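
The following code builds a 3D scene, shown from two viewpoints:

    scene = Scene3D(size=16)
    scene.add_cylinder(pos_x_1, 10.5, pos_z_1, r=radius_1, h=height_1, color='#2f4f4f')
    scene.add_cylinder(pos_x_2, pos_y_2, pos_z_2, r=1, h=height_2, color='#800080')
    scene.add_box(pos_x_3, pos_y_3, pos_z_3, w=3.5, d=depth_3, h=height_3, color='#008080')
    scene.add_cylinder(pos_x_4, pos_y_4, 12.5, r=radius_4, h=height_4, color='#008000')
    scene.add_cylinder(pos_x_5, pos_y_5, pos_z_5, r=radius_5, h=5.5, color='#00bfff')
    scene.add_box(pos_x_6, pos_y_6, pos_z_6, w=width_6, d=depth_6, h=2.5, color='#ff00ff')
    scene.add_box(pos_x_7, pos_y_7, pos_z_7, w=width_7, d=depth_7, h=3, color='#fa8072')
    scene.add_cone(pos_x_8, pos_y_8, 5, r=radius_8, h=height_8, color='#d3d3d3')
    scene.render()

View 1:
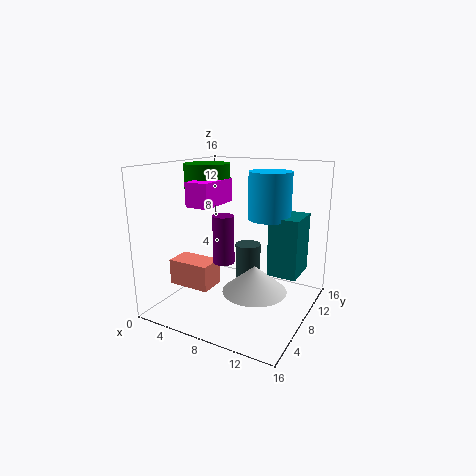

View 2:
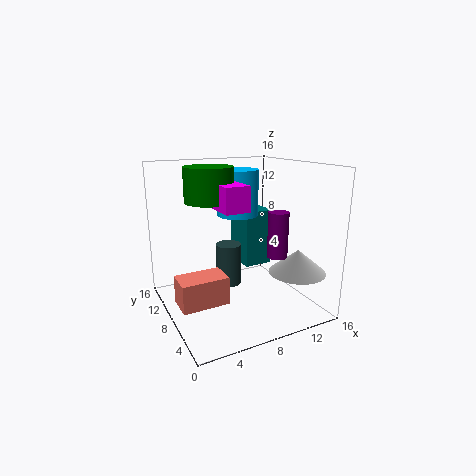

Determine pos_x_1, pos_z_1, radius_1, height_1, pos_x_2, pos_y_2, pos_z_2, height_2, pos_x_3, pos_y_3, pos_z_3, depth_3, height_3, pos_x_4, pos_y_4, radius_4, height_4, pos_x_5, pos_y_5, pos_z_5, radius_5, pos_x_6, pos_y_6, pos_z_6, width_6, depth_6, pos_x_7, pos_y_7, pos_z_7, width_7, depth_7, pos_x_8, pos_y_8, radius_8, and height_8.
pos_x_1 = 8; pos_z_1 = 1.5; radius_1 = 1.5; height_1 = 5; pos_x_2 = 9.5; pos_y_2 = 2.5; pos_z_2 = 7.5; height_2 = 4.5; pos_x_3 = 10.5; pos_y_3 = 10.5; pos_z_3 = 3; depth_3 = 4.5; height_3 = 7; pos_x_4 = 4.5; pos_y_4 = 7.5; radius_4 = 2.5; height_4 = 3.5; pos_x_5 = 10; pos_y_5 = 12; pos_z_5 = 9.5; radius_5 = 2.5; pos_x_6 = 4.5; pos_y_6 = 3.5; pos_z_6 = 12; width_6 = 2.5; depth_6 = 5; pos_x_7 = 0.5; pos_y_7 = 5; pos_z_7 = 2; width_7 = 5; depth_7 = 3; pos_x_8 = 12.5; pos_y_8 = 3; radius_8 = 3; height_8 = 2.5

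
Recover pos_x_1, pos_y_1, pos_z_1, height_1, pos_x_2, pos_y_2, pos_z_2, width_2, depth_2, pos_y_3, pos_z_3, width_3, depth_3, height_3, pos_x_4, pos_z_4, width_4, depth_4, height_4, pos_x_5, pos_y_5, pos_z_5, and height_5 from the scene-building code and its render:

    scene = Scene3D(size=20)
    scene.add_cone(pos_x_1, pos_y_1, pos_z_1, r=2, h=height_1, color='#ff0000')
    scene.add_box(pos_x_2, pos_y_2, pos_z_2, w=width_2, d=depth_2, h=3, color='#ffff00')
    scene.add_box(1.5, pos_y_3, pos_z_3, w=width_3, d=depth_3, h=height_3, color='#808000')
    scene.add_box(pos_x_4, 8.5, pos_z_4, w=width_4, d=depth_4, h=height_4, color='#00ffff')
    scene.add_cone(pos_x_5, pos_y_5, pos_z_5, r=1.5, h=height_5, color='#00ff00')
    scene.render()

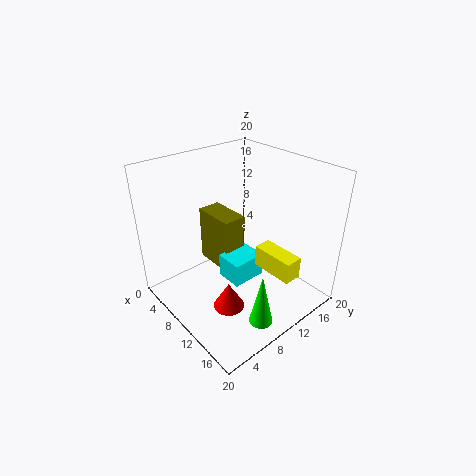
pos_x_1 = 14; pos_y_1 = 5; pos_z_1 = 3.5; height_1 = 3.5; pos_x_2 = 12; pos_y_2 = 11.5; pos_z_2 = 6; width_2 = 6; depth_2 = 2.5; pos_y_3 = 9.5; pos_z_3 = 3; width_3 = 6.5; depth_3 = 3.5; height_3 = 8.5; pos_x_4 = 7.5; pos_z_4 = 3; width_4 = 4; depth_4 = 5; height_4 = 3.5; pos_x_5 = 18; pos_y_5 = 7; pos_z_5 = 2.5; height_5 = 7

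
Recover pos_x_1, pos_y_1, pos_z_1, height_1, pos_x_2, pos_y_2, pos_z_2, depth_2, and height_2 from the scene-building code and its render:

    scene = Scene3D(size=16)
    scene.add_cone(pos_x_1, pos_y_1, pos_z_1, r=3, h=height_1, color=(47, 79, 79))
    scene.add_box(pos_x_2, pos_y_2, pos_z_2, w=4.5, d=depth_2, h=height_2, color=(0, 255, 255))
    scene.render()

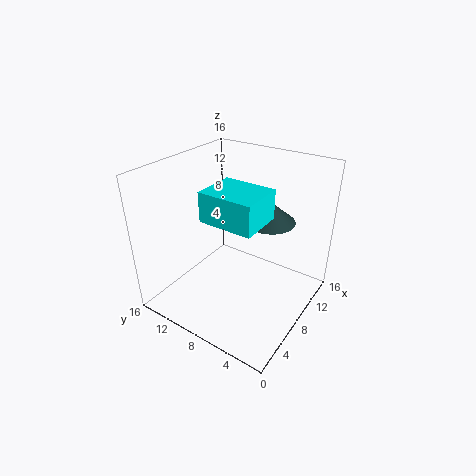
pos_x_1 = 12.5, pos_y_1 = 6.5, pos_z_1 = 8.5, height_1 = 2.5, pos_x_2 = 3, pos_y_2 = 3.5, pos_z_2 = 12, depth_2 = 5.5, height_2 = 3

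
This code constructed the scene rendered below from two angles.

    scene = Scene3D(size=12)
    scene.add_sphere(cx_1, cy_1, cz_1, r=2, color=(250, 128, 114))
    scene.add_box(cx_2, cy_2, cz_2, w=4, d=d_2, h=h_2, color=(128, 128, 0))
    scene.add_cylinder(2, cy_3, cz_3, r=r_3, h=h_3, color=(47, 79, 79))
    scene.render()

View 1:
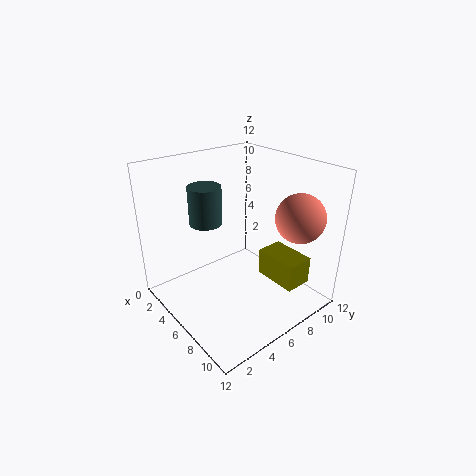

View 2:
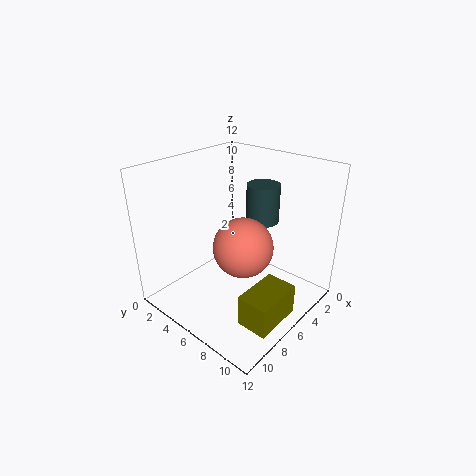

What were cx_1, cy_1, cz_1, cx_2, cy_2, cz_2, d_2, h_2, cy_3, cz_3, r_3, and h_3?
cx_1 = 9.5; cy_1 = 9.5; cz_1 = 8; cx_2 = 5.5; cy_2 = 9; cz_2 = 1; d_2 = 2.5; h_2 = 2.5; cy_3 = 5.5; cz_3 = 6; r_3 = 1.5; h_3 = 3.5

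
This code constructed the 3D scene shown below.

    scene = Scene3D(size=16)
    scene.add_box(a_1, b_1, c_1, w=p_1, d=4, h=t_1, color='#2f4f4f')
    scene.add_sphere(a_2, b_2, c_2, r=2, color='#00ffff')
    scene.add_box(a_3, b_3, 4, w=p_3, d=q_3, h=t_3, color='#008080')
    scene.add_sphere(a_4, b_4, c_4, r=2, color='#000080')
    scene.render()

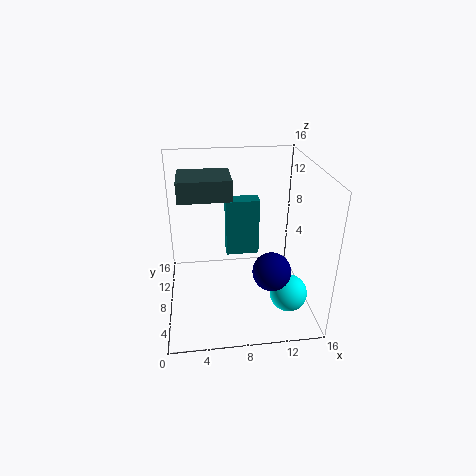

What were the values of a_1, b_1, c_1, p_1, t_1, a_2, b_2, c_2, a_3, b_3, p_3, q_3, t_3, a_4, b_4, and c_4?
a_1 = 2
b_1 = 4
c_1 = 14
p_1 = 5
t_1 = 2
a_2 = 13
b_2 = 4
c_2 = 3
a_3 = 7
b_3 = 11
p_3 = 4
q_3 = 2
t_3 = 7
a_4 = 11
b_4 = 4
c_4 = 6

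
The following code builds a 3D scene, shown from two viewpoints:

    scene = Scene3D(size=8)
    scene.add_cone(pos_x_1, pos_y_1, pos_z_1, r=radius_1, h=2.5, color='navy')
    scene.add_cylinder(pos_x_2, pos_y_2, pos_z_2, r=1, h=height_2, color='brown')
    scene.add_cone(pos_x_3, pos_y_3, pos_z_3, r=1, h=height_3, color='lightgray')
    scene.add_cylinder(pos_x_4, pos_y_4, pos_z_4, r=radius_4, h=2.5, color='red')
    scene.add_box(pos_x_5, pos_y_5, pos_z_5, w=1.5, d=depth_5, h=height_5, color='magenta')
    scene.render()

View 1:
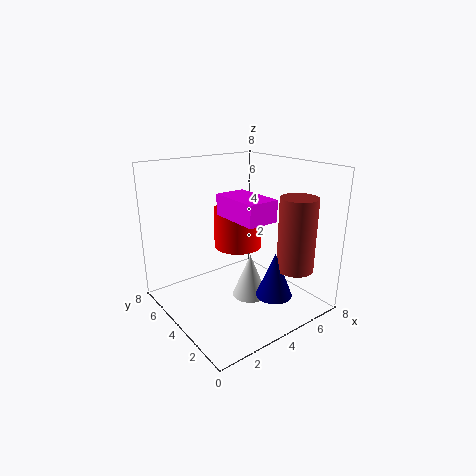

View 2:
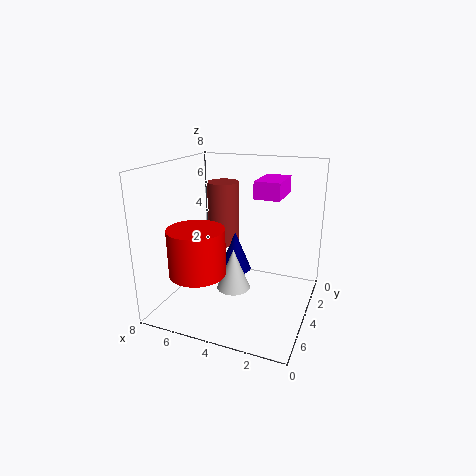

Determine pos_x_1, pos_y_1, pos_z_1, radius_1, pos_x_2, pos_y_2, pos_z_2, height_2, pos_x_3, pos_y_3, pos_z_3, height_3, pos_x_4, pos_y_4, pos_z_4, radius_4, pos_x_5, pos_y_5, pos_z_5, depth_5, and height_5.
pos_x_1 = 5, pos_y_1 = 2, pos_z_1 = 1, radius_1 = 1, pos_x_2 = 6, pos_y_2 = 1.5, pos_z_2 = 2.5, height_2 = 4, pos_x_3 = 4.5, pos_y_3 = 3.5, pos_z_3 = 0.5, height_3 = 2.5, pos_x_4 = 5.5, pos_y_4 = 6, pos_z_4 = 2.5, radius_4 = 1.5, pos_x_5 = 2, pos_y_5 = 0.5, pos_z_5 = 6, depth_5 = 2.5, height_5 = 1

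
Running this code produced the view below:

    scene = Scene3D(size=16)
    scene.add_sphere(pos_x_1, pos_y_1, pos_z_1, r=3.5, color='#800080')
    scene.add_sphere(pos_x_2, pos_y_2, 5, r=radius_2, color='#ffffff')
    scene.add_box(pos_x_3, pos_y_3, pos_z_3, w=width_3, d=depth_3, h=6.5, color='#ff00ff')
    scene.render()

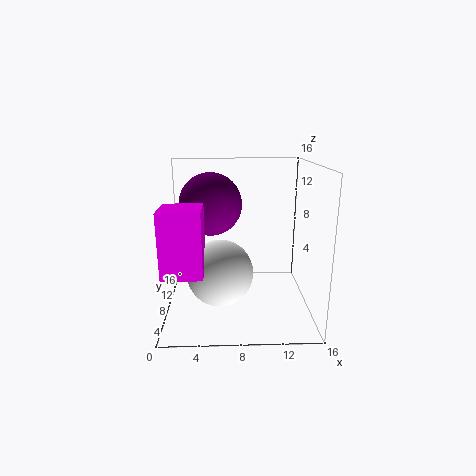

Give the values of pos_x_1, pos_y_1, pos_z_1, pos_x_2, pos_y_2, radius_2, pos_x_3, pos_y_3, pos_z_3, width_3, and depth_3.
pos_x_1 = 5
pos_y_1 = 9.5
pos_z_1 = 11.5
pos_x_2 = 6
pos_y_2 = 5.5
radius_2 = 3.5
pos_x_3 = 0.5
pos_y_3 = 1.5
pos_z_3 = 6
width_3 = 4
depth_3 = 4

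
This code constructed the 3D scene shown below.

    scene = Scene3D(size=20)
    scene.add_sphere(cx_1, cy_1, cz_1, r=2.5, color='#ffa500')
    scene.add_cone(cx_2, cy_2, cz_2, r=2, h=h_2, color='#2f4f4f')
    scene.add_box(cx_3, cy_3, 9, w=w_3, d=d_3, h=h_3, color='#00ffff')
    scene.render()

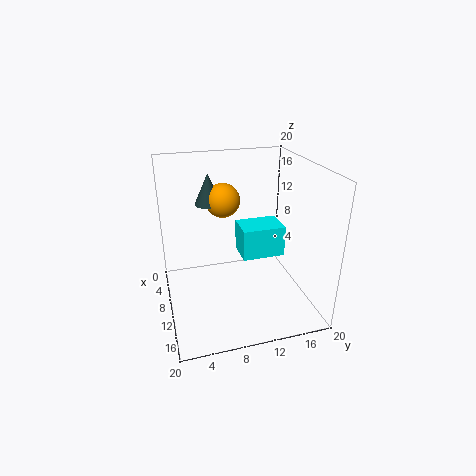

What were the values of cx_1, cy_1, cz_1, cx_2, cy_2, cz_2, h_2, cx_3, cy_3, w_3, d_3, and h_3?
cx_1 = 5.5, cy_1 = 9, cz_1 = 14, cx_2 = 5, cy_2 = 7, cz_2 = 13.5, h_2 = 4.5, cx_3 = 10.5, cy_3 = 9.5, w_3 = 4, d_3 = 5.5, h_3 = 4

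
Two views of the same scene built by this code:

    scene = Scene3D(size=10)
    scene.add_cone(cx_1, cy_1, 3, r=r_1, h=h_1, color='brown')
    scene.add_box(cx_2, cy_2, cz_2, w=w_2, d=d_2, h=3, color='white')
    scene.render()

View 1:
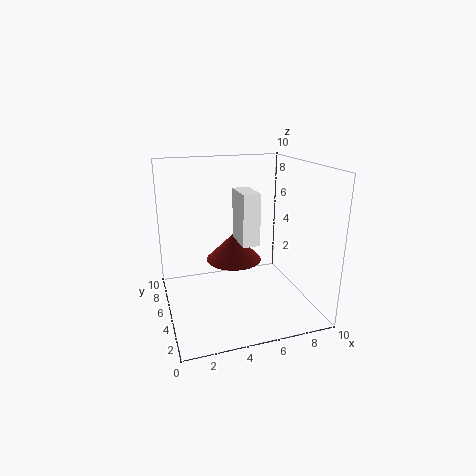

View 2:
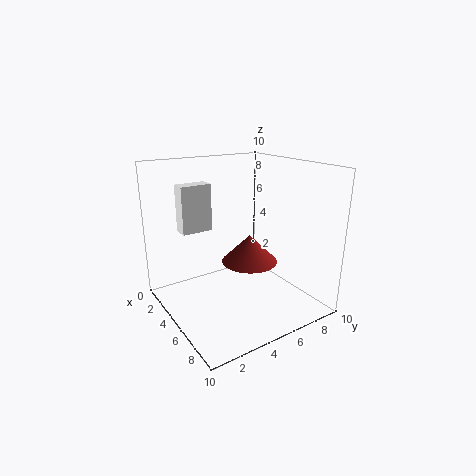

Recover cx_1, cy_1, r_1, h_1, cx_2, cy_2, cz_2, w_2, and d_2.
cx_1 = 5; cy_1 = 6; r_1 = 2; h_1 = 2; cx_2 = 4; cy_2 = 1; cz_2 = 6; w_2 = 1; d_2 = 2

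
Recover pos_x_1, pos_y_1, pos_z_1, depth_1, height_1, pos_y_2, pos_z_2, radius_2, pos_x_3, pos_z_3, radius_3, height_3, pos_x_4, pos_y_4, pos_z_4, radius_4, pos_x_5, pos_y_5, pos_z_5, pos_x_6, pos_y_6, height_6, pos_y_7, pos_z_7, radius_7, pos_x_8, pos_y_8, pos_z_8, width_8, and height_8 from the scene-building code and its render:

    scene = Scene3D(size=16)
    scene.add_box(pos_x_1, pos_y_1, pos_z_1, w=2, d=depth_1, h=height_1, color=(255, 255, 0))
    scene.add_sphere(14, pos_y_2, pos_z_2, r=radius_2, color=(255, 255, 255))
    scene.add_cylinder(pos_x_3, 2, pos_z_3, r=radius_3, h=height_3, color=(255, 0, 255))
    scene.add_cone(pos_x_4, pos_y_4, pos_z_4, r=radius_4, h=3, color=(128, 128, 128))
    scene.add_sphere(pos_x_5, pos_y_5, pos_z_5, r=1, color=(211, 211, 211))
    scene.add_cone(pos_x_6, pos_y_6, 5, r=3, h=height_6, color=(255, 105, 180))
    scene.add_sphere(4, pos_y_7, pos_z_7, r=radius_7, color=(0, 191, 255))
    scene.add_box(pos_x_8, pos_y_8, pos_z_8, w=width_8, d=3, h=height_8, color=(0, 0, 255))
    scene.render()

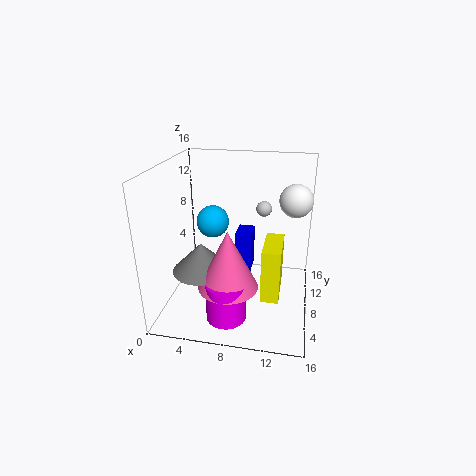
pos_x_1 = 11
pos_y_1 = 5
pos_z_1 = 2
depth_1 = 5
height_1 = 6
pos_y_2 = 13
pos_z_2 = 11
radius_2 = 2
pos_x_3 = 8
pos_z_3 = 2
radius_3 = 2
height_3 = 4
pos_x_4 = 5
pos_y_4 = 4
pos_z_4 = 6
radius_4 = 3
pos_x_5 = 10
pos_y_5 = 15
pos_z_5 = 9
pos_x_6 = 8
pos_y_6 = 3
height_6 = 6
pos_y_7 = 12
pos_z_7 = 8
radius_7 = 2
pos_x_8 = 7
pos_y_8 = 11
pos_z_8 = 2
width_8 = 2
height_8 = 5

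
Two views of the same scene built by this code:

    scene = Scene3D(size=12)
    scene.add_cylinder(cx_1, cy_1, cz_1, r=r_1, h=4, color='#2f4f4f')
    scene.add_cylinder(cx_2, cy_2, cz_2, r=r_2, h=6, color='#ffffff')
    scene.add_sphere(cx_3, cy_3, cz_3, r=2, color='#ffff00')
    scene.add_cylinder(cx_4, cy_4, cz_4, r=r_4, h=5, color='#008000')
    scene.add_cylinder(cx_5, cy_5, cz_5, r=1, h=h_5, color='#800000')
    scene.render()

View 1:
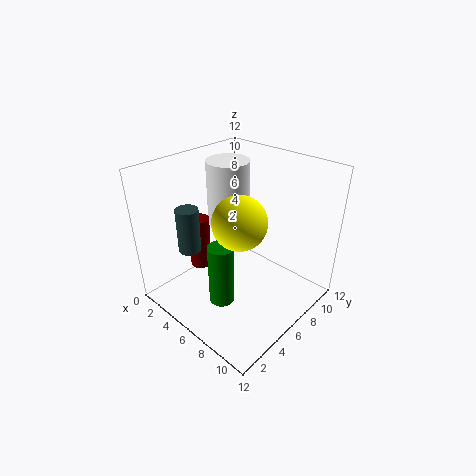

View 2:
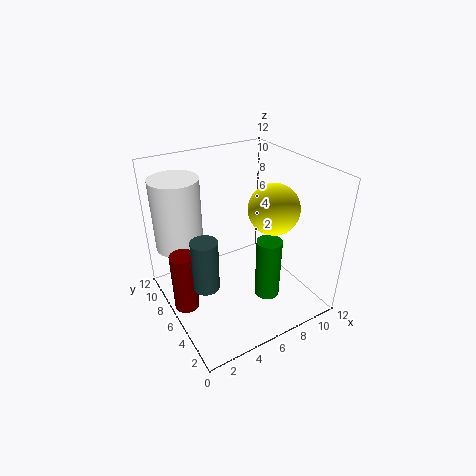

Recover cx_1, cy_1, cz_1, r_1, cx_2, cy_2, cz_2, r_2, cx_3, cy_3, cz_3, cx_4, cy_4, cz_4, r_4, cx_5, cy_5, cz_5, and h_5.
cx_1 = 2
cy_1 = 4
cz_1 = 4
r_1 = 1
cx_2 = 2
cy_2 = 9
cz_2 = 5
r_2 = 2
cx_3 = 8
cy_3 = 4
cz_3 = 9
cx_4 = 7
cy_4 = 3
cz_4 = 2
r_4 = 1
cx_5 = 1
cy_5 = 6
cz_5 = 1
h_5 = 5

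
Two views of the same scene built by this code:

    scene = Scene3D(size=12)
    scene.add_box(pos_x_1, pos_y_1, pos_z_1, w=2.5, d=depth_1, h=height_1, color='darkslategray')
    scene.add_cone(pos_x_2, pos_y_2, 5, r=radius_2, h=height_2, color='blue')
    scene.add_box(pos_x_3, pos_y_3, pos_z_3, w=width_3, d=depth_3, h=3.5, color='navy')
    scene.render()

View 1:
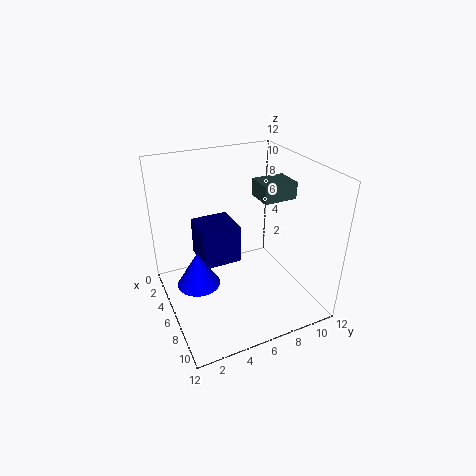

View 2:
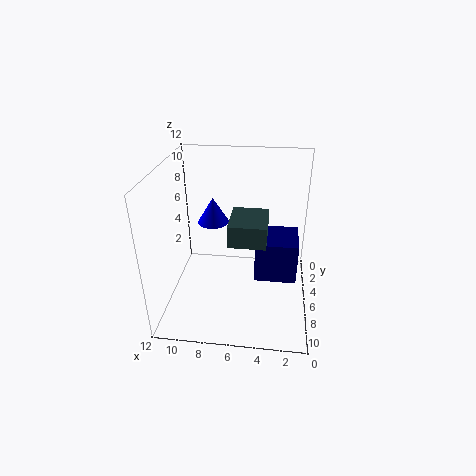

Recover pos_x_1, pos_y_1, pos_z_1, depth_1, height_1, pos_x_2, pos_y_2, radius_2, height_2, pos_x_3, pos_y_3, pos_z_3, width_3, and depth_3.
pos_x_1 = 3.5; pos_y_1 = 8.5; pos_z_1 = 8.5; depth_1 = 3; height_1 = 1.5; pos_x_2 = 9; pos_y_2 = 1.5; radius_2 = 1.5; height_2 = 2.5; pos_x_3 = 1; pos_y_3 = 3.5; pos_z_3 = 2.5; width_3 = 3.5; depth_3 = 3.5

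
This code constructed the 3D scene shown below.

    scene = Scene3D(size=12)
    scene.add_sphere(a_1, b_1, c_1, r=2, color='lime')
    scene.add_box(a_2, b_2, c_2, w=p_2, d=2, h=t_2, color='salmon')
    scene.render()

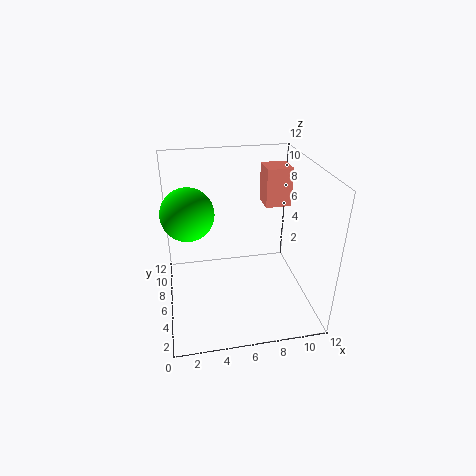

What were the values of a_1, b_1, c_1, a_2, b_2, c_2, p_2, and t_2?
a_1 = 2, b_1 = 5, c_1 = 9, a_2 = 8, b_2 = 5, c_2 = 9, p_2 = 2, t_2 = 3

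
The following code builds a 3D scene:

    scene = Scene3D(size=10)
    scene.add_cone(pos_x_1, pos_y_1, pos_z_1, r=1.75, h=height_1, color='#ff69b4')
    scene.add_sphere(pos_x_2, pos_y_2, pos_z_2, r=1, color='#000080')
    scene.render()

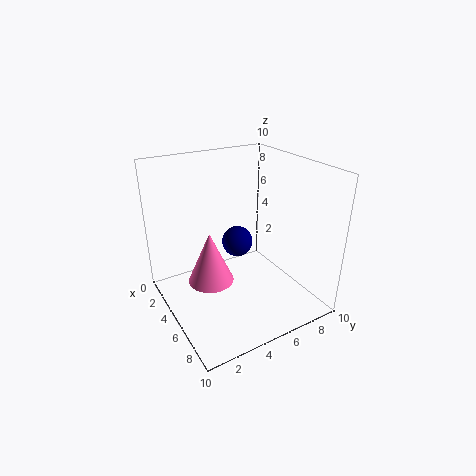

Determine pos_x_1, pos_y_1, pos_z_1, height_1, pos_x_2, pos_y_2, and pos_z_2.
pos_x_1 = 3, pos_y_1 = 3.75, pos_z_1 = 0.75, height_1 = 4, pos_x_2 = 5.75, pos_y_2 = 4.5, pos_z_2 = 5.25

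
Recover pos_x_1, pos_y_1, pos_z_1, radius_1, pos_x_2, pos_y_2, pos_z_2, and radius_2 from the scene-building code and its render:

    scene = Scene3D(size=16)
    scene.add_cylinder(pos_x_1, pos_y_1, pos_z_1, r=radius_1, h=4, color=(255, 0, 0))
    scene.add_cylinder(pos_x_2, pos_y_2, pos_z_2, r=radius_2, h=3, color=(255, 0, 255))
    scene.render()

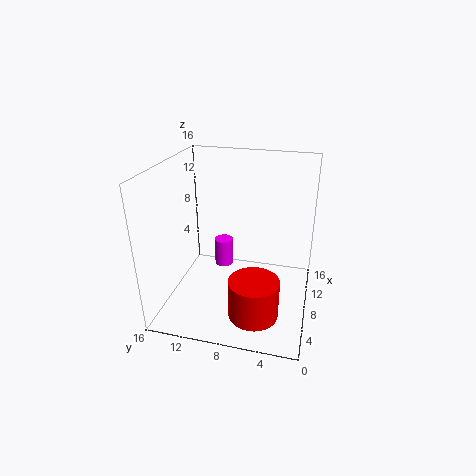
pos_x_1 = 2.5
pos_y_1 = 5
pos_z_1 = 2.5
radius_1 = 2.5
pos_x_2 = 7.5
pos_y_2 = 9.5
pos_z_2 = 5
radius_2 = 1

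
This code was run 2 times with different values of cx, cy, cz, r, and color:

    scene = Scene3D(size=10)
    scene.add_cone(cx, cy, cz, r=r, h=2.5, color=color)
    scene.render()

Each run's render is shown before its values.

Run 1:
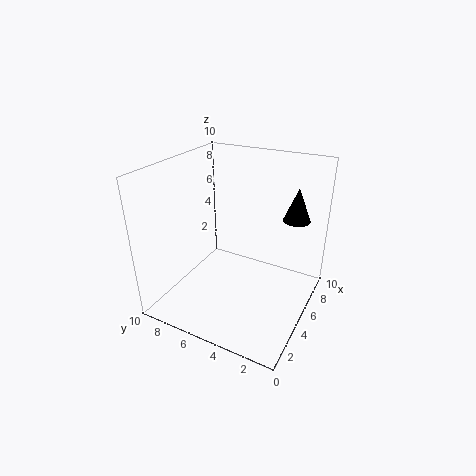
cx = 8.5; cy = 2; cz = 5.5; r = 1; color = 'black'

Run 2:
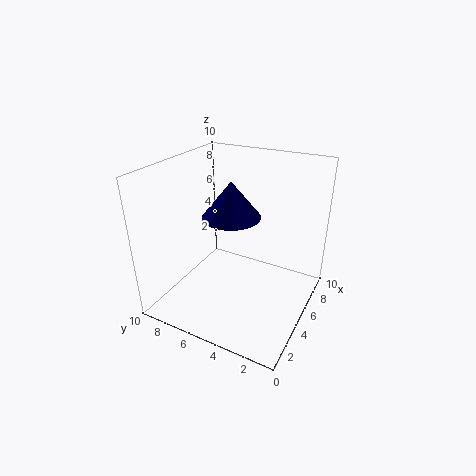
cx = 5; cy = 5.5; cz = 6.5; r = 2; color = 'navy'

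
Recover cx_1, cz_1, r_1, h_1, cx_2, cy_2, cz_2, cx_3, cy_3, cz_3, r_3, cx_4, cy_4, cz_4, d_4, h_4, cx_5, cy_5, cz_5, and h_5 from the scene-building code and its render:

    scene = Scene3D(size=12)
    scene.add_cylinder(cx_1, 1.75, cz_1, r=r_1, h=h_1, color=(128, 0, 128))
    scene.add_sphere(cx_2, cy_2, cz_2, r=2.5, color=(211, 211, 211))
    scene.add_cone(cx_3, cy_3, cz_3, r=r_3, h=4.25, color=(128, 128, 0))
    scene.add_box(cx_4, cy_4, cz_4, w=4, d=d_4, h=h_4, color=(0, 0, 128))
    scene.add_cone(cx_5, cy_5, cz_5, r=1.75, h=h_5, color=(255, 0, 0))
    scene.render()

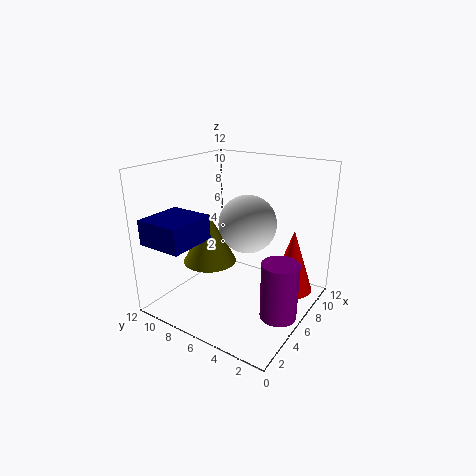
cx_1 = 5.5, cz_1 = 0.25, r_1 = 1.5, h_1 = 4.75, cx_2 = 7.5, cy_2 = 6, cz_2 = 6.75, cx_3 = 5, cy_3 = 8.25, cz_3 = 3.75, r_3 = 2.25, cx_4 = 0.25, cy_4 = 7.5, cz_4 = 6.25, d_4 = 3.75, h_4 = 2, cx_5 = 7.75, cy_5 = 1.75, cz_5 = 1.75, h_5 = 5.25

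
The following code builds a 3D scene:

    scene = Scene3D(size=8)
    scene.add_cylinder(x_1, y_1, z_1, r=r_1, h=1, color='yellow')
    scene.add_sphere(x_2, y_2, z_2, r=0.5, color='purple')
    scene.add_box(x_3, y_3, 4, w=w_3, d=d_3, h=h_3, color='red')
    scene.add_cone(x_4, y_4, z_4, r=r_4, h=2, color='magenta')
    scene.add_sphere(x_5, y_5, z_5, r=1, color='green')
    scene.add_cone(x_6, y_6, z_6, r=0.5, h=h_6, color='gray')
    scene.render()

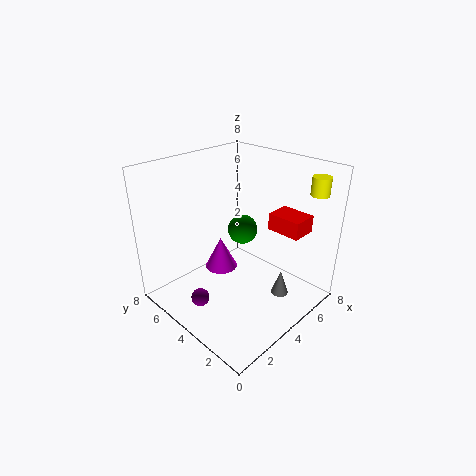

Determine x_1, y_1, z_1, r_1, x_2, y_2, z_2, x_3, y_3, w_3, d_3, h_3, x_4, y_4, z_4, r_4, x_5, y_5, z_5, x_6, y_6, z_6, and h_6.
x_1 = 7; y_1 = 1; z_1 = 6.5; r_1 = 0.5; x_2 = 1.5; y_2 = 4.5; z_2 = 1; x_3 = 6; y_3 = 1.5; w_3 = 1.5; d_3 = 2; h_3 = 1; x_4 = 4.5; y_4 = 6; z_4 = 1; r_4 = 1; x_5 = 7; y_5 = 6.5; z_5 = 2.5; x_6 = 5.5; y_6 = 2; z_6 = 0.5; h_6 = 1.5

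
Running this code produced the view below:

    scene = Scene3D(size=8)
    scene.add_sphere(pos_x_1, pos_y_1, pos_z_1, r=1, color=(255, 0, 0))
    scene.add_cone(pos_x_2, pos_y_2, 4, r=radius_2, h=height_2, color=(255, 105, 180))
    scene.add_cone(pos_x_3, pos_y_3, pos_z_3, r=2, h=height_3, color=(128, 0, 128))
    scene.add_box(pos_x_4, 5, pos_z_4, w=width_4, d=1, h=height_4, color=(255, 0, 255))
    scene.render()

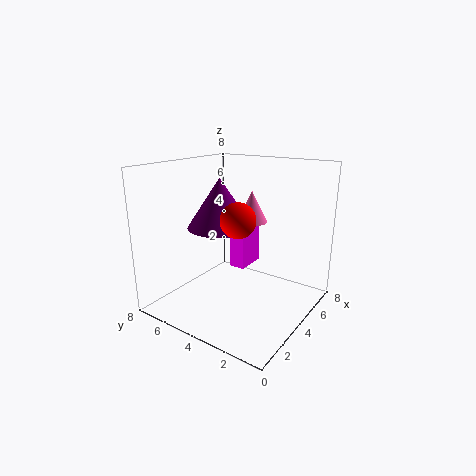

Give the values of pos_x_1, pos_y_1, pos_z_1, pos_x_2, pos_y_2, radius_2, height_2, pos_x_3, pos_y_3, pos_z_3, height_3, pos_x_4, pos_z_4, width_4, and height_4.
pos_x_1 = 4
pos_y_1 = 4
pos_z_1 = 5
pos_x_2 = 7
pos_y_2 = 5
radius_2 = 1
height_2 = 2
pos_x_3 = 5
pos_y_3 = 6
pos_z_3 = 4
height_3 = 3
pos_x_4 = 6
pos_z_4 = 1
width_4 = 2
height_4 = 3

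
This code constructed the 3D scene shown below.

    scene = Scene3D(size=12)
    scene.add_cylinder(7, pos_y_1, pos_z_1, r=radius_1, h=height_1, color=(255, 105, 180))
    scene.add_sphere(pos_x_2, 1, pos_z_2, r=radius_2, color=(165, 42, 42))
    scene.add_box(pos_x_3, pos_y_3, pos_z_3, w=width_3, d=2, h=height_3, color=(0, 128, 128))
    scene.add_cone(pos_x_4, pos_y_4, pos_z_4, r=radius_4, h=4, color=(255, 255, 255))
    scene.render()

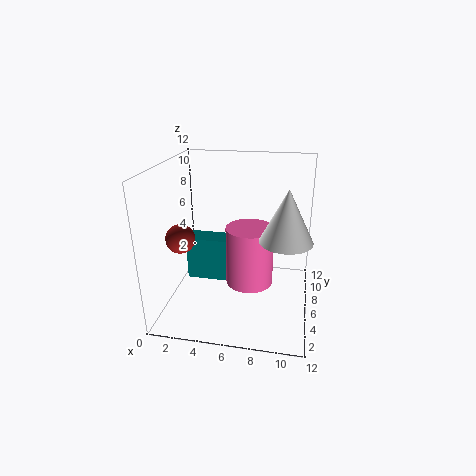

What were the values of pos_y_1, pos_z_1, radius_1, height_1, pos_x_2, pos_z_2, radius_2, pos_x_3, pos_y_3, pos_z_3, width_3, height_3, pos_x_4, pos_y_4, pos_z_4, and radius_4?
pos_y_1 = 6
pos_z_1 = 2
radius_1 = 2
height_1 = 5
pos_x_2 = 3
pos_z_2 = 8
radius_2 = 1
pos_x_3 = 1
pos_y_3 = 7
pos_z_3 = 1
width_3 = 4
height_3 = 4
pos_x_4 = 10
pos_y_4 = 4
pos_z_4 = 7
radius_4 = 2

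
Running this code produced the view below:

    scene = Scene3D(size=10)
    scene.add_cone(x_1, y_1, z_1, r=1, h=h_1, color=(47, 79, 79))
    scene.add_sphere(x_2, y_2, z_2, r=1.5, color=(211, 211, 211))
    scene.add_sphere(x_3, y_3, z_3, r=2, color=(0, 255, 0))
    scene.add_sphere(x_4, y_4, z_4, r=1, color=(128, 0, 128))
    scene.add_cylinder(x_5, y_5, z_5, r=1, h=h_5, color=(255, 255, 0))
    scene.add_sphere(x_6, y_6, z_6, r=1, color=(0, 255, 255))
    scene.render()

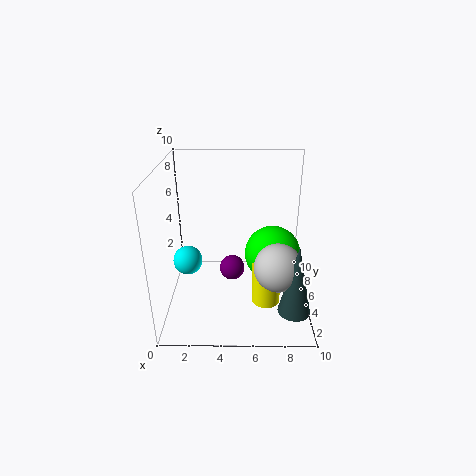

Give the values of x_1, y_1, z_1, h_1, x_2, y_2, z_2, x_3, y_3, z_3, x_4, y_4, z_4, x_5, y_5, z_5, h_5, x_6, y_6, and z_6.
x_1 = 8.5; y_1 = 1; z_1 = 2; h_1 = 4.5; x_2 = 7.5; y_2 = 2; z_2 = 4.5; x_3 = 7.5; y_3 = 5.5; z_3 = 3.5; x_4 = 4.5; y_4 = 7.5; z_4 = 1; x_5 = 7; y_5 = 4; z_5 = 0.5; h_5 = 3; x_6 = 1.5; y_6 = 4.5; z_6 = 3.5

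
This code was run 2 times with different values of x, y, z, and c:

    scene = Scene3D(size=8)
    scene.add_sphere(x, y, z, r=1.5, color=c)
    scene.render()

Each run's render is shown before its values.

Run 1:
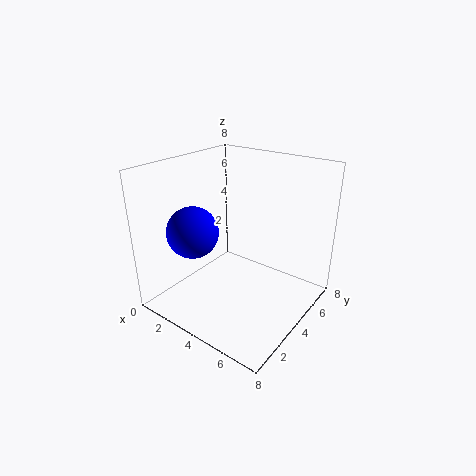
x = 1.5, y = 3, z = 4, c = 'blue'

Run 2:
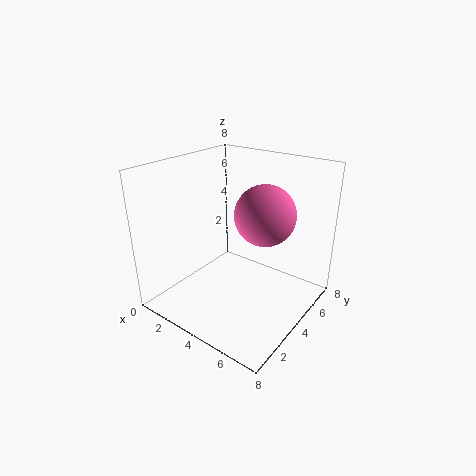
x = 6, y = 3.5, z = 6, c = 'hotpink'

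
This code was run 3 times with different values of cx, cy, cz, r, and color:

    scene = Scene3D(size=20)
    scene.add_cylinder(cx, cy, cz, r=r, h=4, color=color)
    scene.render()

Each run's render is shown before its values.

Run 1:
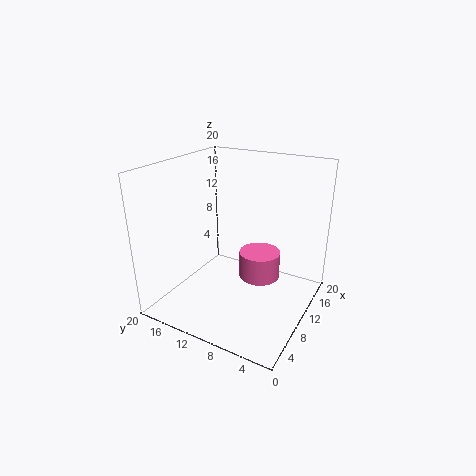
cx = 13; cy = 8; cz = 3; r = 3; color = 'hotpink'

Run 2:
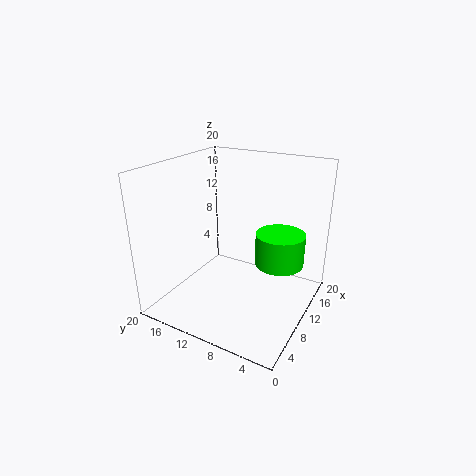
cx = 8; cy = 3; cz = 9; r = 3; color = 'lime'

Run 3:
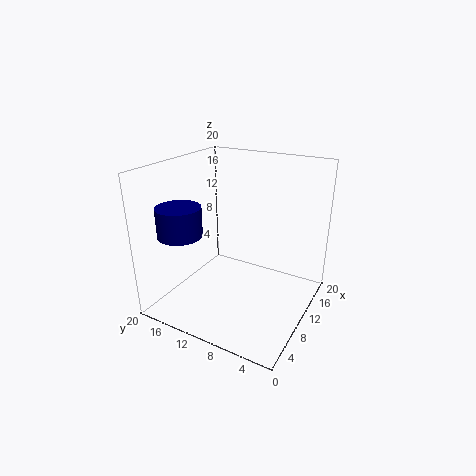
cx = 5; cy = 16; cz = 11; r = 3; color = 'navy'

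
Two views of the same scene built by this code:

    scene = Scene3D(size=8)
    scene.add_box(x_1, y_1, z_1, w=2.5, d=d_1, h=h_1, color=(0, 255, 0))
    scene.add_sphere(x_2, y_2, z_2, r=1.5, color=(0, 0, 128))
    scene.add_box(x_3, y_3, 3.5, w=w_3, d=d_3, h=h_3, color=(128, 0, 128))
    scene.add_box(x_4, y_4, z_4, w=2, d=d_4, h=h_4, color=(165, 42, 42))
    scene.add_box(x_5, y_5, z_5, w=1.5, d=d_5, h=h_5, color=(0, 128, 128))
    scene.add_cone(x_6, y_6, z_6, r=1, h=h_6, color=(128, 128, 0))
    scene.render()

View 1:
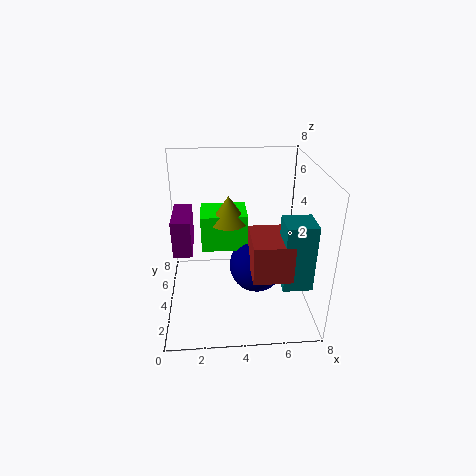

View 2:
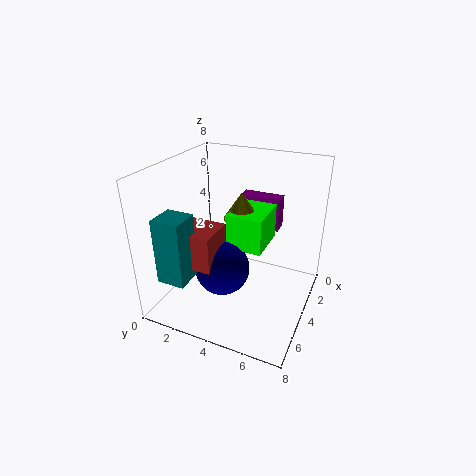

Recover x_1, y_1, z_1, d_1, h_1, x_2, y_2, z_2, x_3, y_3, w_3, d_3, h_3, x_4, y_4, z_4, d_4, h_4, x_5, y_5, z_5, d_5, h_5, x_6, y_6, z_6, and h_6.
x_1 = 2, y_1 = 3.5, z_1 = 3.5, d_1 = 2, h_1 = 2, x_2 = 5, y_2 = 3.5, z_2 = 2.5, x_3 = 0.5, y_3 = 3, w_3 = 1, d_3 = 2.5, h_3 = 2, x_4 = 4.5, y_4 = 1, z_4 = 3, d_4 = 2.5, h_4 = 2, x_5 = 6, y_5 = 1, z_5 = 2.5, d_5 = 1.5, h_5 = 3.5, x_6 = 3.5, y_6 = 4, z_6 = 5, h_6 = 1.5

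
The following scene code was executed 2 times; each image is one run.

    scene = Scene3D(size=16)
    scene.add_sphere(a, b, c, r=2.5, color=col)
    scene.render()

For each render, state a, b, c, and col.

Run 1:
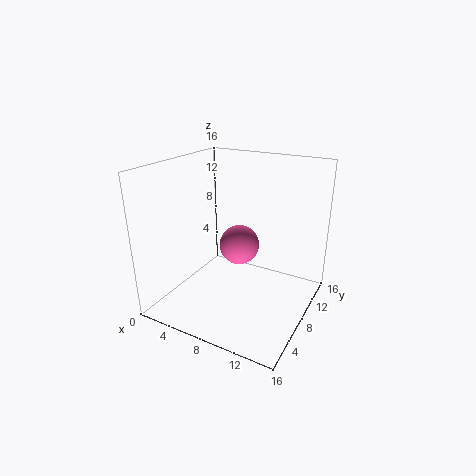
a = 6
b = 12
c = 5
col = 'hotpink'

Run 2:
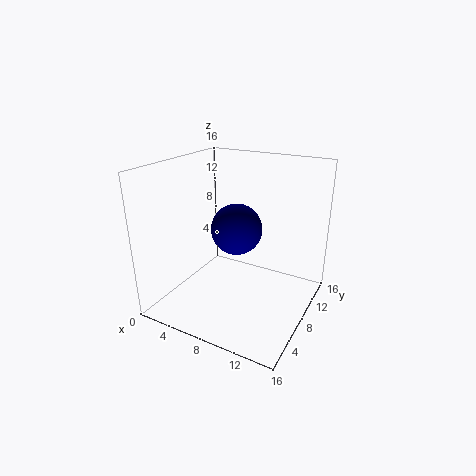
a = 9.5
b = 5
c = 10.5
col = 'navy'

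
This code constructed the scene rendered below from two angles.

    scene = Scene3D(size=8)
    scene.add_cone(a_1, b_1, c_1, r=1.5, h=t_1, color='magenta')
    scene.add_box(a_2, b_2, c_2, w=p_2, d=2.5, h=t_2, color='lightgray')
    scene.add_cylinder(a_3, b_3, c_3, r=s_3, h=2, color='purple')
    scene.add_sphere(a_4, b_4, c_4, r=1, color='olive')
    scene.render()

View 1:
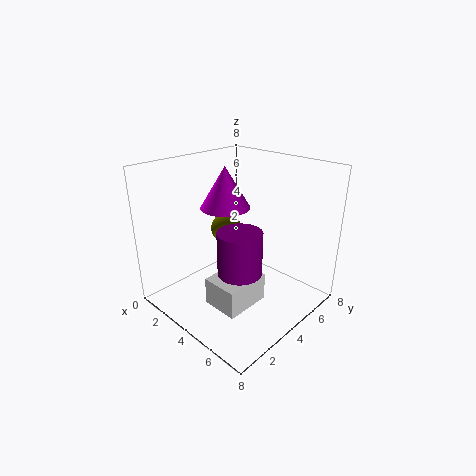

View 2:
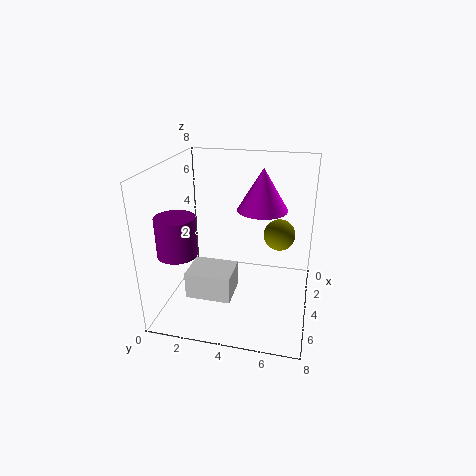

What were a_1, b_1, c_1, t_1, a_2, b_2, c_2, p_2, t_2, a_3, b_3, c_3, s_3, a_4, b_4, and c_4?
a_1 = 2, b_1 = 5, c_1 = 5, t_1 = 2.5, a_2 = 4, b_2 = 1.5, c_2 = 1, p_2 = 2, t_2 = 1.5, a_3 = 6.5, b_3 = 1.5, c_3 = 4, s_3 = 1, a_4 = 1, b_4 = 6, c_4 = 3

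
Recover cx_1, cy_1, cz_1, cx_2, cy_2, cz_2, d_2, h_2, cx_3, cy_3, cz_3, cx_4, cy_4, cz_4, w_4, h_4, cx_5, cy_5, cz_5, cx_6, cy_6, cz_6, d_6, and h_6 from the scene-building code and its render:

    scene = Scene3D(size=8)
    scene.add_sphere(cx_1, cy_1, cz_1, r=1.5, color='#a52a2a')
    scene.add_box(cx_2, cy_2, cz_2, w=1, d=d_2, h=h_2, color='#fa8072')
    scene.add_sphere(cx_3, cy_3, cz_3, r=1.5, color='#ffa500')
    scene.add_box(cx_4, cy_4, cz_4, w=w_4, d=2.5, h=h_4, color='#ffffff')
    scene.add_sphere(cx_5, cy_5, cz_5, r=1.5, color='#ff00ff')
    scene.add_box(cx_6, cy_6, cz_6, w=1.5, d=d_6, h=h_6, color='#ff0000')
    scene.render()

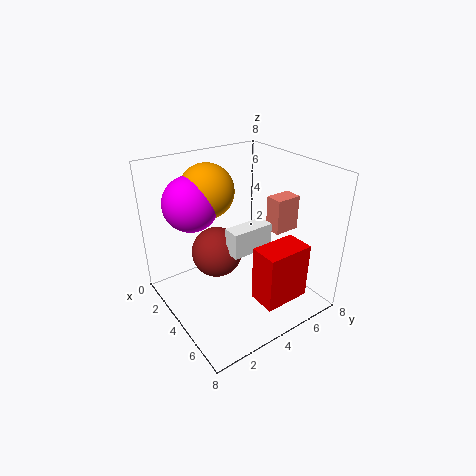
cx_1 = 2.5; cy_1 = 3.5; cz_1 = 2.5; cx_2 = 4; cy_2 = 6; cz_2 = 4; d_2 = 1.5; h_2 = 2; cx_3 = 2.5; cy_3 = 3; cz_3 = 6.5; cx_4 = 3.5; cy_4 = 3.5; cz_4 = 3; w_4 = 1; h_4 = 1.5; cx_5 = 2.5; cy_5 = 2; cz_5 = 6; cx_6 = 6; cy_6 = 3.5; cz_6 = 1.5; d_6 = 2.5; h_6 = 3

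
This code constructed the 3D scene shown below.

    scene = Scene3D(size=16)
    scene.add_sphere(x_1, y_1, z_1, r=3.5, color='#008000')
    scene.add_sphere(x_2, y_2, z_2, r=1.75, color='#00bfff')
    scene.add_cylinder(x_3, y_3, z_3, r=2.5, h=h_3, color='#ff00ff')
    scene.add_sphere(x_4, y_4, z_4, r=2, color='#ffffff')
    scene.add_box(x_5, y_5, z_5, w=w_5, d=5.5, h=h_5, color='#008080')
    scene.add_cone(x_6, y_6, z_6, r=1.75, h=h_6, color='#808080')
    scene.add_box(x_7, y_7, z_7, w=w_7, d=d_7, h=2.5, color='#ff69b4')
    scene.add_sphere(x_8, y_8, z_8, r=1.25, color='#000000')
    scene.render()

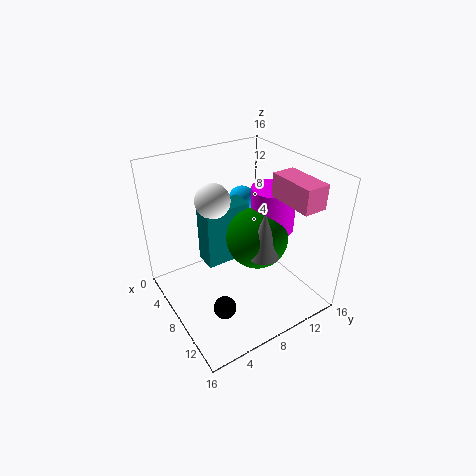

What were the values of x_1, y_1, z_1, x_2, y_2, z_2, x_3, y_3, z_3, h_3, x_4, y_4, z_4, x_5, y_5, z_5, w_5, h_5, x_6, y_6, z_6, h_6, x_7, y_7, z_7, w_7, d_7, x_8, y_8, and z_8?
x_1 = 8.5, y_1 = 10.25, z_1 = 7.5, x_2 = 2, y_2 = 12.5, z_2 = 9, x_3 = 8.25, y_3 = 12.5, z_3 = 8, h_3 = 5, x_4 = 4.75, y_4 = 6.75, z_4 = 11.5, x_5 = 3, y_5 = 5.5, z_5 = 3.25, w_5 = 2.75, h_5 = 7.25, x_6 = 10.75, y_6 = 9.5, z_6 = 6.75, h_6 = 5.25, x_7 = 10, y_7 = 10.75, z_7 = 13.25, w_7 = 5, d_7 = 2.5, x_8 = 10.75, y_8 = 4.5, z_8 = 1.5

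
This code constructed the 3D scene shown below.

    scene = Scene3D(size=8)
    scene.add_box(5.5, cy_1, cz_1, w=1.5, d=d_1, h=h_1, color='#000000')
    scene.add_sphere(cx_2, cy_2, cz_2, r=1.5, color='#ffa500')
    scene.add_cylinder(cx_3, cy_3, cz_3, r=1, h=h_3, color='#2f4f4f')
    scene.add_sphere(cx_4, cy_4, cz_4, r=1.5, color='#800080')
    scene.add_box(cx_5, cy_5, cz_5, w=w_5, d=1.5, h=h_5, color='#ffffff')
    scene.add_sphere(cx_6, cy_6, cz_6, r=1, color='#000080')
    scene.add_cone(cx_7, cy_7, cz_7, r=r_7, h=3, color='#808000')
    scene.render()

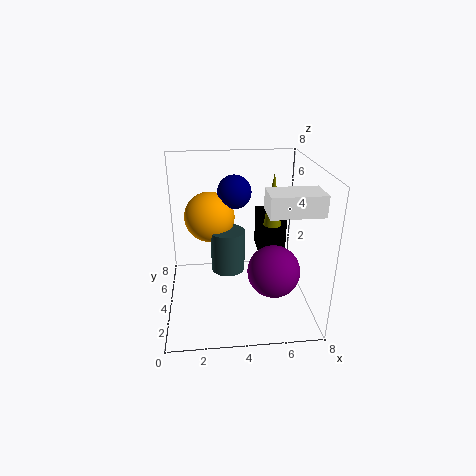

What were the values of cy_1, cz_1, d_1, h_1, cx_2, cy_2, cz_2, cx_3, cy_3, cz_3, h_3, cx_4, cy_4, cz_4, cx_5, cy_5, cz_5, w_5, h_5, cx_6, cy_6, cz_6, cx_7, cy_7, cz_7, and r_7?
cy_1 = 5; cz_1 = 2; d_1 = 2.5; h_1 = 2.5; cx_2 = 2.5; cy_2 = 6; cz_2 = 4.5; cx_3 = 3.5; cy_3 = 5; cz_3 = 1.5; h_3 = 2.5; cx_4 = 6; cy_4 = 3.5; cz_4 = 2; cx_5 = 5; cy_5 = 0.5; cz_5 = 6.5; w_5 = 2.5; h_5 = 1; cx_6 = 4; cy_6 = 6; cz_6 = 6; cx_7 = 6; cy_7 = 4.5; cz_7 = 4.5; r_7 = 0.5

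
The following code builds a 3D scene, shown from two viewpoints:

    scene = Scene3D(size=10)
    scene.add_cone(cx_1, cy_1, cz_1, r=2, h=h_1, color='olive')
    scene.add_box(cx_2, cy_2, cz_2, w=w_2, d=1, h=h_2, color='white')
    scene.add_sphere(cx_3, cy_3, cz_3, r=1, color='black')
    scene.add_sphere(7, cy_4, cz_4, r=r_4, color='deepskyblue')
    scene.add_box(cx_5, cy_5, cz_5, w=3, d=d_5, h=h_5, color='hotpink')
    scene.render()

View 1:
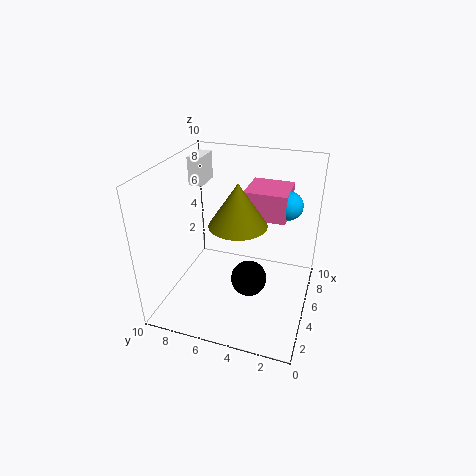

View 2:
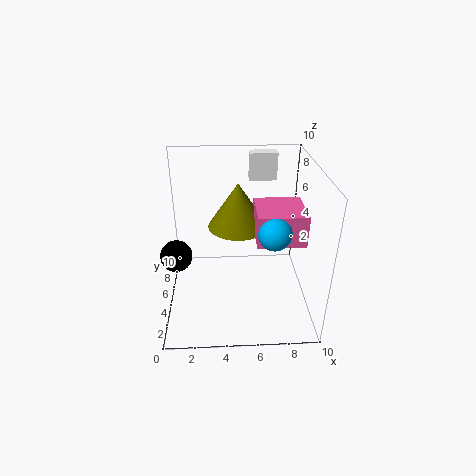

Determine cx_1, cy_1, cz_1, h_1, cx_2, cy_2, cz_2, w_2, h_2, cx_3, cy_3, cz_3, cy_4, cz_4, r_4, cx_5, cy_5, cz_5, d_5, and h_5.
cx_1 = 5, cy_1 = 5, cz_1 = 6, h_1 = 3, cx_2 = 6, cy_2 = 8, cz_2 = 8, w_2 = 2, h_2 = 2, cx_3 = 1, cy_3 = 3, cz_3 = 5, cy_4 = 2, cz_4 = 7, r_4 = 1, cx_5 = 6, cy_5 = 2, cz_5 = 6, d_5 = 3, h_5 = 2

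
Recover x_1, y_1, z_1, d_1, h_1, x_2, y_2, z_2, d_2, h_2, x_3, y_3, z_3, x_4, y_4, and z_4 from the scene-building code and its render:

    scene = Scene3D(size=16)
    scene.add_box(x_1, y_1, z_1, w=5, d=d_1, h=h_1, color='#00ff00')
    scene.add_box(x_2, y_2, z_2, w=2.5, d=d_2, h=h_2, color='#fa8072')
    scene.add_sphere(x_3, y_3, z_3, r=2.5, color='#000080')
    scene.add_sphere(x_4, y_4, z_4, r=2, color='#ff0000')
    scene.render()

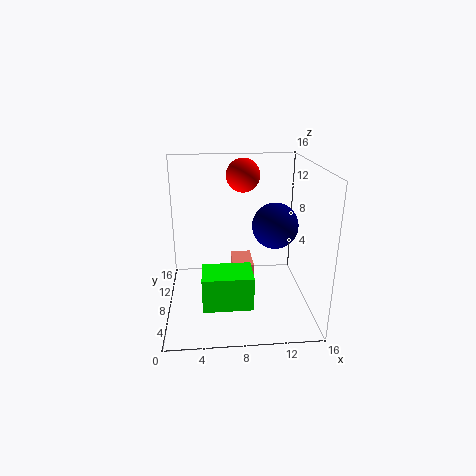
x_1 = 4, y_1 = 1.5, z_1 = 3, d_1 = 3.5, h_1 = 3.5, x_2 = 7.5, y_2 = 9, z_2 = 1.5, d_2 = 4, h_2 = 2.5, x_3 = 12, y_3 = 7.5, z_3 = 9.5, x_4 = 9, y_4 = 12.5, z_4 = 14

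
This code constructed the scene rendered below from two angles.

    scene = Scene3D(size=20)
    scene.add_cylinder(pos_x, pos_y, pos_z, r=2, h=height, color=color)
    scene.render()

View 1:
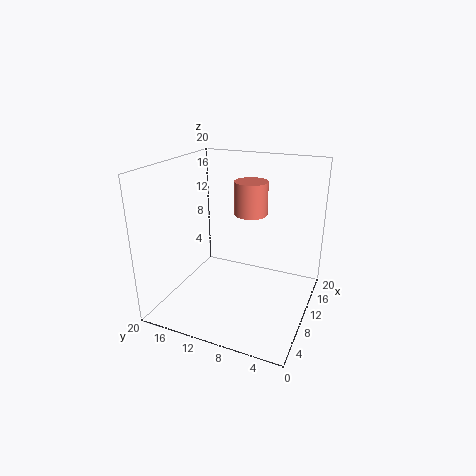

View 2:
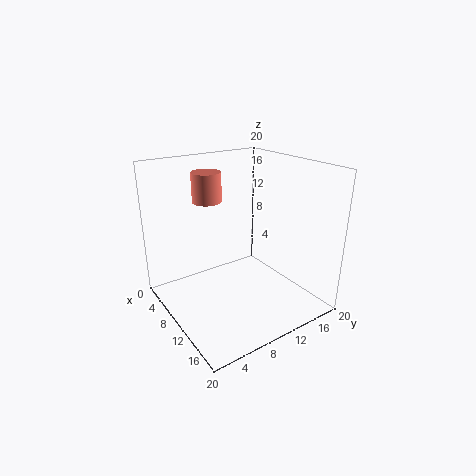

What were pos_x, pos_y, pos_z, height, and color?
pos_x = 7; pos_y = 7; pos_z = 15; height = 4; color = 'salmon'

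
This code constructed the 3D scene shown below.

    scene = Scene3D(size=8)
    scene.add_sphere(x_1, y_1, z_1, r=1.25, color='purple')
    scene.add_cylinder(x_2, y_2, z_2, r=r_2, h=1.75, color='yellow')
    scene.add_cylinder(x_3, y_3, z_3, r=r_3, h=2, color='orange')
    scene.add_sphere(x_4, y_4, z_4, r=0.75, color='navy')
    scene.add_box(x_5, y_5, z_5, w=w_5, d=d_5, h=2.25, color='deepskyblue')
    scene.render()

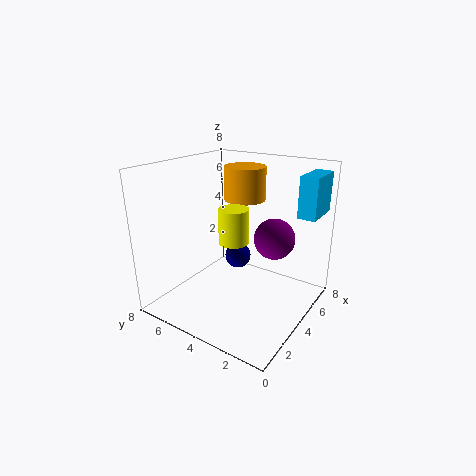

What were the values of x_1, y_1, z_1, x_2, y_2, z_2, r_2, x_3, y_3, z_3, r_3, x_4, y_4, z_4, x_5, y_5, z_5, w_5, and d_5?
x_1 = 6.5; y_1 = 3; z_1 = 3.25; x_2 = 2.5; y_2 = 3.25; z_2 = 4.5; r_2 = 0.75; x_3 = 6.25; y_3 = 5; z_3 = 5.5; r_3 = 1.25; x_4 = 4.75; y_4 = 4.5; z_4 = 2.5; x_5 = 5.5; y_5 = 0.25; z_5 = 5.25; w_5 = 2.25; d_5 = 1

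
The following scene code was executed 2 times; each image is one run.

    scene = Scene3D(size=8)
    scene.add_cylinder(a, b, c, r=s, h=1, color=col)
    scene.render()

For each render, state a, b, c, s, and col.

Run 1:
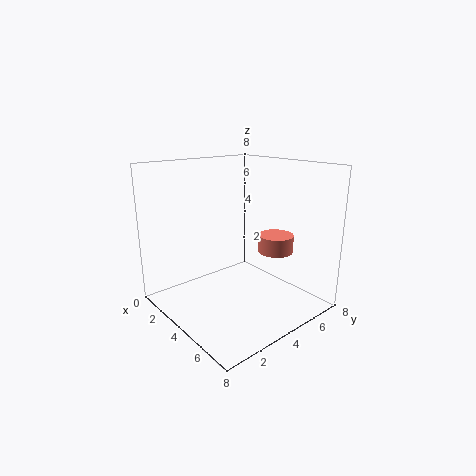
a = 5
b = 6
c = 3
s = 1
col = 'salmon'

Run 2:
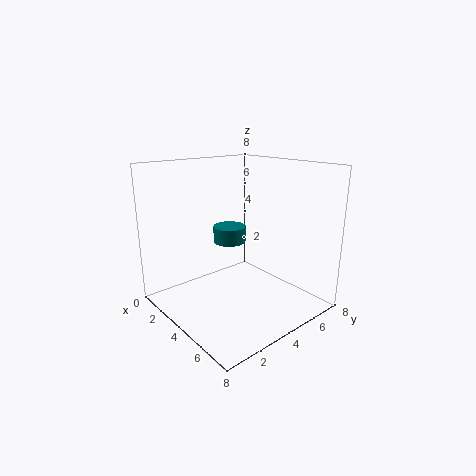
a = 2
b = 5
c = 3
s = 1
col = 'teal'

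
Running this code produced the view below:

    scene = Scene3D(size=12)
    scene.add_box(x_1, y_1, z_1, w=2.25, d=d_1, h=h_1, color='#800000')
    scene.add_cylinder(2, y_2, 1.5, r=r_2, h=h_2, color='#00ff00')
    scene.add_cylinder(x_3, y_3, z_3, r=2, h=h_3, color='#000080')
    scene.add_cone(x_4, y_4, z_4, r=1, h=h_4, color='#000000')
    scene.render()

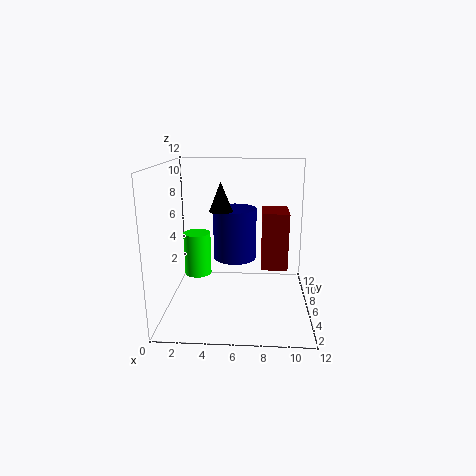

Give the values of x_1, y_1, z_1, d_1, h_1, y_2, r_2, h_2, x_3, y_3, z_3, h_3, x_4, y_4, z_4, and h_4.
x_1 = 8
y_1 = 6.25
z_1 = 3
d_1 = 3
h_1 = 5
y_2 = 8.75
r_2 = 1.25
h_2 = 4
x_3 = 5.5
y_3 = 9.25
z_3 = 3
h_3 = 4.75
x_4 = 4.5
y_4 = 7
z_4 = 8
h_4 = 2.5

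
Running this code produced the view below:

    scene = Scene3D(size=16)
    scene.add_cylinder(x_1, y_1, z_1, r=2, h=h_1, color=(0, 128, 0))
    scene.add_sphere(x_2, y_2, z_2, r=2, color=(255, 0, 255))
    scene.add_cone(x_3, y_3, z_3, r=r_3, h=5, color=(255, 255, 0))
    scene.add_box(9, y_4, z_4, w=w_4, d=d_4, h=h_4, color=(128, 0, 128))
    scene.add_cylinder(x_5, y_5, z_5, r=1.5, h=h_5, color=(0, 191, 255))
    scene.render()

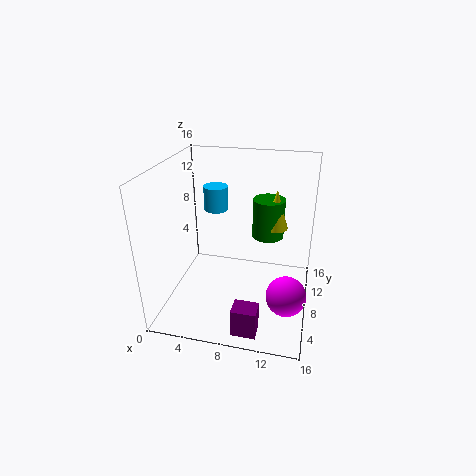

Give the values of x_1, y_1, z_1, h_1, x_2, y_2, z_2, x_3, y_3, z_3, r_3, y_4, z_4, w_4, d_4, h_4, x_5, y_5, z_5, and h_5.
x_1 = 10.5
y_1 = 14
z_1 = 5.5
h_1 = 5
x_2 = 14
y_2 = 3.5
z_2 = 4.5
x_3 = 11.5
y_3 = 13.5
z_3 = 7
r_3 = 1.5
y_4 = 0.5
z_4 = 1
w_4 = 2.5
d_4 = 2
h_4 = 3
x_5 = 4
y_5 = 13
z_5 = 9
h_5 = 3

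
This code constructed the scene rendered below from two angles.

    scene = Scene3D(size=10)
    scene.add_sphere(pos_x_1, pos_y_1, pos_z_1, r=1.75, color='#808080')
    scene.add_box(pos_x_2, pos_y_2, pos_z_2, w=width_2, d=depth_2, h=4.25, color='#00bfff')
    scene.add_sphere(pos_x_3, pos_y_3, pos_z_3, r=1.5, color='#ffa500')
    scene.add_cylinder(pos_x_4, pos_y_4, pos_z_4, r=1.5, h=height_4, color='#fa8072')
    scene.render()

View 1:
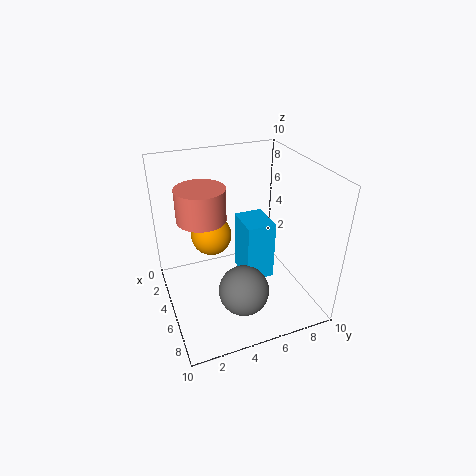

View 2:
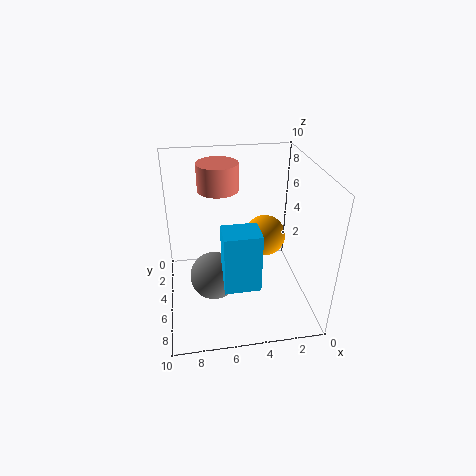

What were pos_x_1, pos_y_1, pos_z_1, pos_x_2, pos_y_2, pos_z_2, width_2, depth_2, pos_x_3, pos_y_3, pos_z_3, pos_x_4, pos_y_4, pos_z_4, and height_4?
pos_x_1 = 6.75, pos_y_1 = 4.75, pos_z_1 = 1.75, pos_x_2 = 3.75, pos_y_2 = 5.25, pos_z_2 = 2, width_2 = 2.5, depth_2 = 2, pos_x_3 = 2.75, pos_y_3 = 3.75, pos_z_3 = 4.25, pos_x_4 = 6, pos_y_4 = 2.25, pos_z_4 = 7.5, height_4 = 2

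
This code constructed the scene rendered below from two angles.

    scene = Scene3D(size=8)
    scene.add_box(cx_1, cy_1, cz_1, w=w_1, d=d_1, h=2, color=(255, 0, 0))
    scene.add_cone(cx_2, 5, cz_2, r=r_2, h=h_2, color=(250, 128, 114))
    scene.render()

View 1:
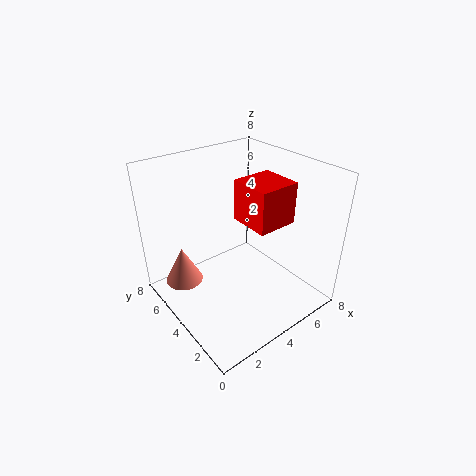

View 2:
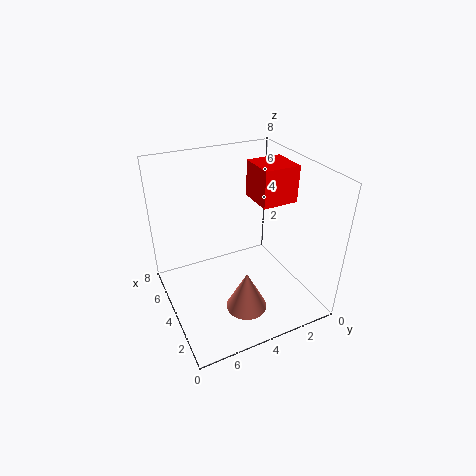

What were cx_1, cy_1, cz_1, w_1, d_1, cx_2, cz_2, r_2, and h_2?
cx_1 = 3, cy_1 = 1, cz_1 = 6, w_1 = 2, d_1 = 2, cx_2 = 1, cz_2 = 2, r_2 = 1, h_2 = 2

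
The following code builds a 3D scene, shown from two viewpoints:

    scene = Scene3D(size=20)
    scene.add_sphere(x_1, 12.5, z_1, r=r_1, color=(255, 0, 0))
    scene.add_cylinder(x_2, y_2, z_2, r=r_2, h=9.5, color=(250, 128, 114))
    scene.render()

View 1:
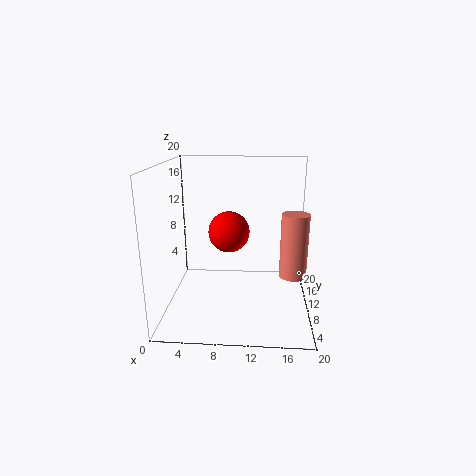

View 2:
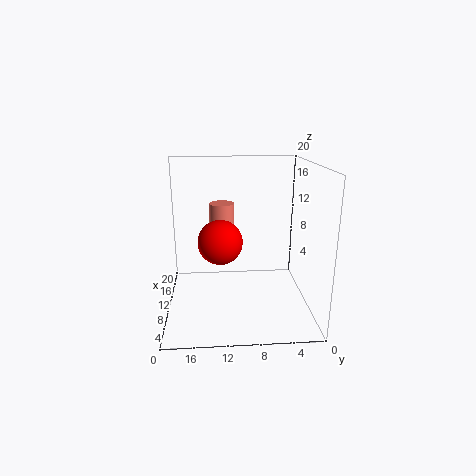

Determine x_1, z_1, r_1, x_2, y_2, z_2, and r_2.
x_1 = 8.5
z_1 = 10
r_1 = 3
x_2 = 18
y_2 = 12
z_2 = 3.5
r_2 = 2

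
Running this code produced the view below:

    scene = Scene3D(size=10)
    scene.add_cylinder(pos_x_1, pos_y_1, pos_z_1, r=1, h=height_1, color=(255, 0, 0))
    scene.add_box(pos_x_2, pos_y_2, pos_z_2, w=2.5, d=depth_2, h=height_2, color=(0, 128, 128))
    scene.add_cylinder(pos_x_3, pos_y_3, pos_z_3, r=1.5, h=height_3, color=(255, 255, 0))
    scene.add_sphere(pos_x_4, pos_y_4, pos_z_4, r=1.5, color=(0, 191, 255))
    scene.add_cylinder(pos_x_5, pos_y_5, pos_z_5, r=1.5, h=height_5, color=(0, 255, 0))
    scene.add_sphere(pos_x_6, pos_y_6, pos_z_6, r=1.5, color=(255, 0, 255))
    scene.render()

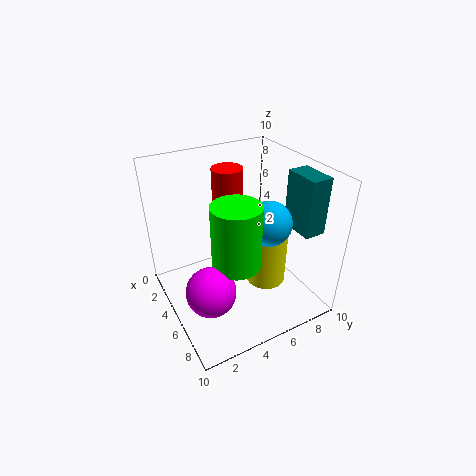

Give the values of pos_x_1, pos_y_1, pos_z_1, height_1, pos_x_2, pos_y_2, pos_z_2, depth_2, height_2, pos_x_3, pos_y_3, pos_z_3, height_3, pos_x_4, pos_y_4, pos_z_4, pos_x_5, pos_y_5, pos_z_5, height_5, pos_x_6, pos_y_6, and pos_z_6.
pos_x_1 = 4.5
pos_y_1 = 4.5
pos_z_1 = 5.5
height_1 = 4.5
pos_x_2 = 5.5
pos_y_2 = 8.5
pos_z_2 = 5.5
depth_2 = 1.5
height_2 = 4
pos_x_3 = 5
pos_y_3 = 7.5
pos_z_3 = 0.5
height_3 = 5
pos_x_4 = 6.5
pos_y_4 = 6.5
pos_z_4 = 6.5
pos_x_5 = 7.5
pos_y_5 = 3.5
pos_z_5 = 5
height_5 = 4
pos_x_6 = 8
pos_y_6 = 1.5
pos_z_6 = 4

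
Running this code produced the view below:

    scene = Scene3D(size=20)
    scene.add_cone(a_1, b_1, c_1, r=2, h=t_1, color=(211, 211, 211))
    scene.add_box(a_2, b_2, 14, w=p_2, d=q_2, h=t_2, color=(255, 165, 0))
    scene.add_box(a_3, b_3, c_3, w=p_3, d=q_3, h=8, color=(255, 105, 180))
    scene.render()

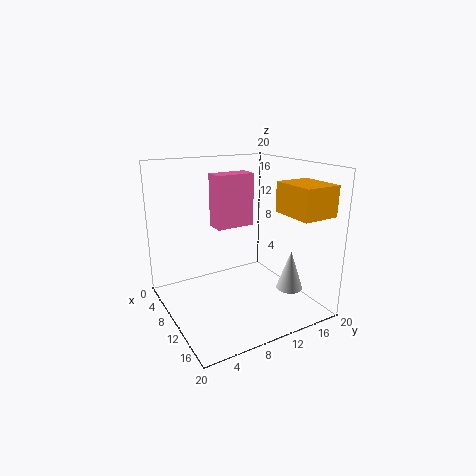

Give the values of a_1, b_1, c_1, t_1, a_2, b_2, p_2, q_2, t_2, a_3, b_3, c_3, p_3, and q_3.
a_1 = 12; b_1 = 18; c_1 = 1; t_1 = 6; a_2 = 13; b_2 = 14; p_2 = 6; q_2 = 5; t_2 = 4; a_3 = 3; b_3 = 9; c_3 = 10; p_3 = 3; q_3 = 6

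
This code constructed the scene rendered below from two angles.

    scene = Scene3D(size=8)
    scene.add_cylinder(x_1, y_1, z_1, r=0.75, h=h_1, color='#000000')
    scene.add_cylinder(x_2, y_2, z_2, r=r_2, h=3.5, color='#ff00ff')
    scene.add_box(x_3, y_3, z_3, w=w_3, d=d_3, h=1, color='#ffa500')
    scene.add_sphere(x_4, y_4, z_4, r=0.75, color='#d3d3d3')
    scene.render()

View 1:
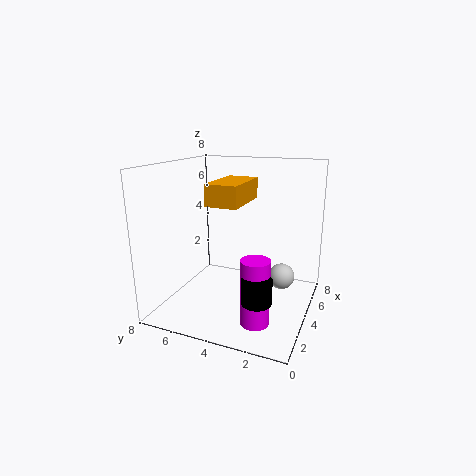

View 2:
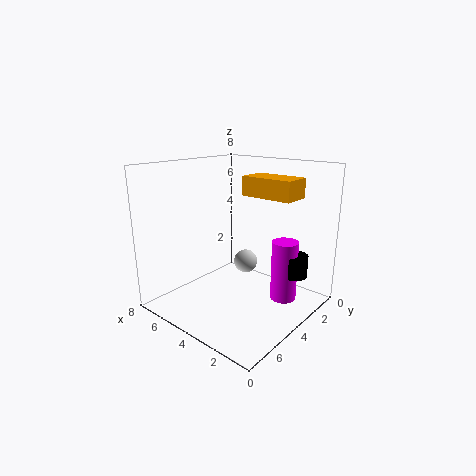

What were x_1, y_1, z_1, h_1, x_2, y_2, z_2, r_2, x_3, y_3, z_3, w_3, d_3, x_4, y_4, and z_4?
x_1 = 1.5
y_1 = 2
z_1 = 1.75
h_1 = 1.25
x_2 = 2
y_2 = 2.25
z_2 = 0.25
r_2 = 0.75
x_3 = 0.75
y_3 = 2.75
z_3 = 6.5
w_3 = 2.75
d_3 = 1.5
x_4 = 5.25
y_4 = 1.75
z_4 = 1.5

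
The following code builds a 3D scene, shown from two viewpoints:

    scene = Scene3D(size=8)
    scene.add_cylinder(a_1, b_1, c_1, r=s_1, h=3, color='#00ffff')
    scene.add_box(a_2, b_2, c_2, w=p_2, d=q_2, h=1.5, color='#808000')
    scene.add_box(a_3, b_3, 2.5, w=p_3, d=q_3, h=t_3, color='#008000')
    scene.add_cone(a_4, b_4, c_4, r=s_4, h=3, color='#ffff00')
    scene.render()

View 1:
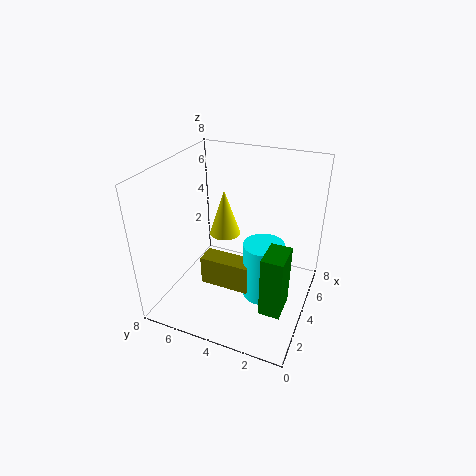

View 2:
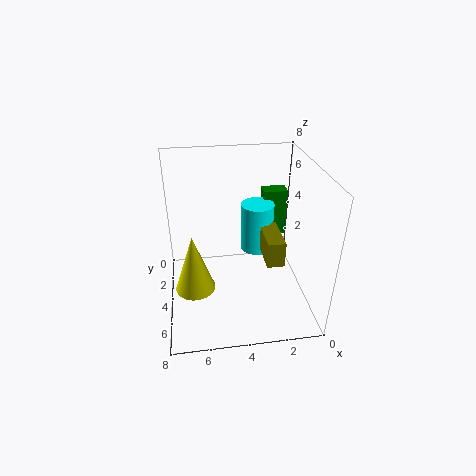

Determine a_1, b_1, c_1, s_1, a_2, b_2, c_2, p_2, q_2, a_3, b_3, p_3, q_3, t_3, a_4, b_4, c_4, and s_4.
a_1 = 2.5
b_1 = 2
c_1 = 2
s_1 = 1
a_2 = 1.5
b_2 = 2.5
c_2 = 2.5
p_2 = 1
q_2 = 2.5
a_3 = 0.5
b_3 = 0.5
p_3 = 1.5
q_3 = 1
t_3 = 3
a_4 = 6.5
b_4 = 6
c_4 = 2.5
s_4 = 1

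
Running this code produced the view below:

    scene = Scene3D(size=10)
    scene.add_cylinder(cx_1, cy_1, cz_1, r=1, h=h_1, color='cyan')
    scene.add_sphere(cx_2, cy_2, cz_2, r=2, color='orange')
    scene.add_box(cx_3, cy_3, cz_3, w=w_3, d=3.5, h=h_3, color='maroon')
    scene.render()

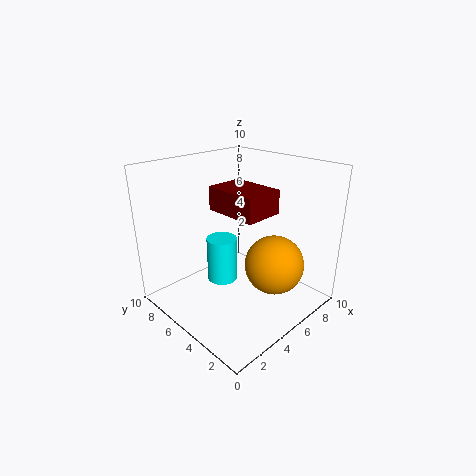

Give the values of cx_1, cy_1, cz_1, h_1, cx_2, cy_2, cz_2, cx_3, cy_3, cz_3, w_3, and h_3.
cx_1 = 3.5
cy_1 = 5
cz_1 = 2.5
h_1 = 3
cx_2 = 6
cy_2 = 2.5
cz_2 = 3.5
cx_3 = 3
cy_3 = 2
cz_3 = 7.5
w_3 = 2.5
h_3 = 1.5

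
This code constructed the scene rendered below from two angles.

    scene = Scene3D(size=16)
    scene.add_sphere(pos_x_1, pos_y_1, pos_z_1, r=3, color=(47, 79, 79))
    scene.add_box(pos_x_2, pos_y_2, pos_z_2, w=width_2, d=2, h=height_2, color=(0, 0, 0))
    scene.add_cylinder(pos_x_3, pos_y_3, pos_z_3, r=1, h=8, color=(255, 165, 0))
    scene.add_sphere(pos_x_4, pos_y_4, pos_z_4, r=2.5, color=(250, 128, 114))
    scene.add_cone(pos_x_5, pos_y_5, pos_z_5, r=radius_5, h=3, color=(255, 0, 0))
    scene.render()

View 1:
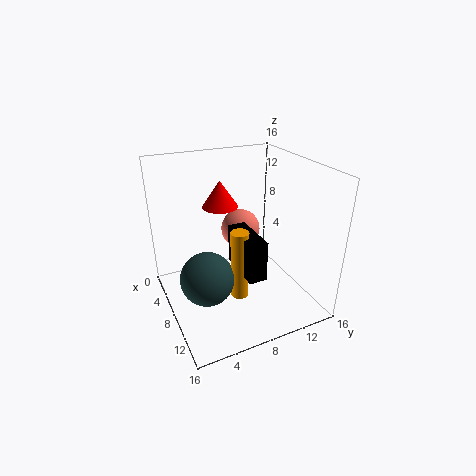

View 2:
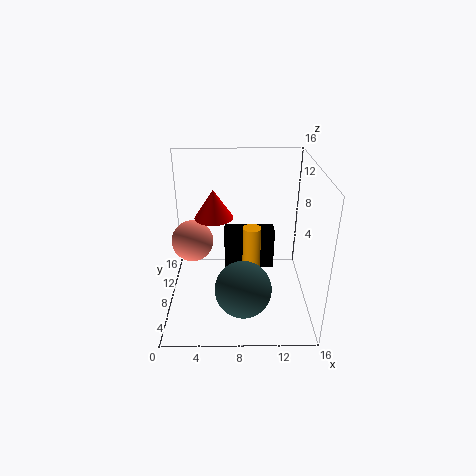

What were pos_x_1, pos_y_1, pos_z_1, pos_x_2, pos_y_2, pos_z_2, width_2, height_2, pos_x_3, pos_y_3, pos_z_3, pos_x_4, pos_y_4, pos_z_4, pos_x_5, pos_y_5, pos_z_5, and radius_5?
pos_x_1 = 8.5; pos_y_1 = 4; pos_z_1 = 4; pos_x_2 = 6.5; pos_y_2 = 7.5; pos_z_2 = 4.5; width_2 = 5.5; height_2 = 4.5; pos_x_3 = 9.5; pos_y_3 = 7.5; pos_z_3 = 1.5; pos_x_4 = 2.5; pos_y_4 = 11; pos_z_4 = 6; pos_x_5 = 5.5; pos_y_5 = 7; pos_z_5 = 11; radius_5 = 2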